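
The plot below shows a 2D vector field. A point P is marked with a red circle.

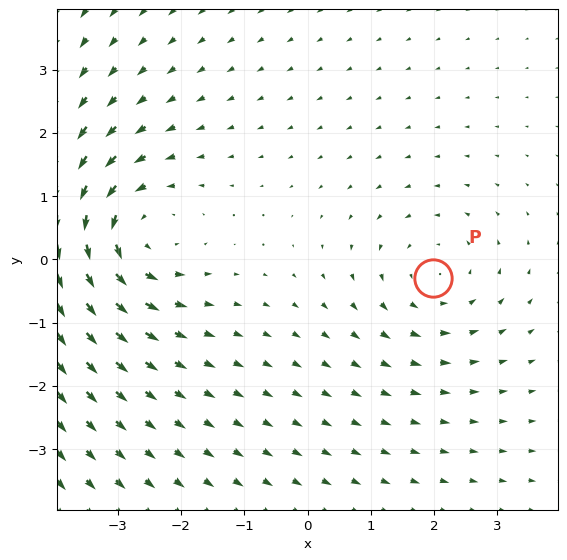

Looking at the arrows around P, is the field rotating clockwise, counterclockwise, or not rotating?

Near P at (2.0, -0.3) the arrows circulate counterclockwise. The curl (z-component) there is about +2; positive curl means counterclockwise rotation.

counterclockwise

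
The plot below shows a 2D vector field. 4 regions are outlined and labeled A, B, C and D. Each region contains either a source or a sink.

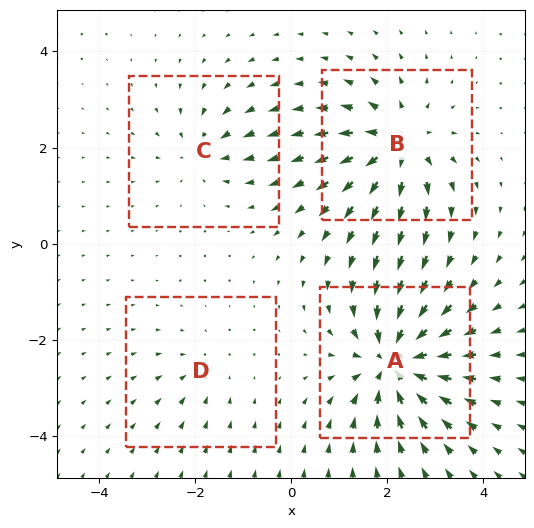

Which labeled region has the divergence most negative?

A

Divergence at each region's feature centre — A: about -8, B: about +6, C: about -4, D: about -2. Region A is most negative.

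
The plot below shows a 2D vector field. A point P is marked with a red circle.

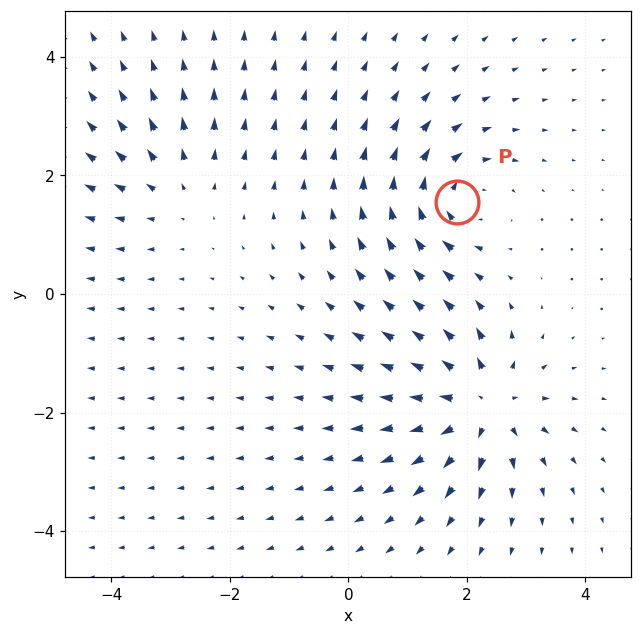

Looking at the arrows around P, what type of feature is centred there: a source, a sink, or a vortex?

At P (1.8, 1.5) the arrows circulate clockwise. Divergence ≈0, curl about -5 — near-zero divergence with nonzero curl is a vortex.

vortex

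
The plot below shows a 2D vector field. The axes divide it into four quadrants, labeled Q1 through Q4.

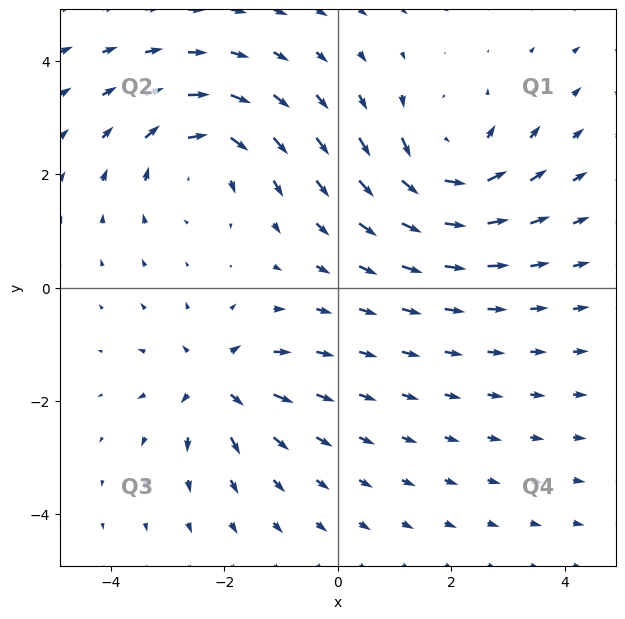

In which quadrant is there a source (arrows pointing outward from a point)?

The source sits at approximately (-2.1, -1.7), which lies in quadrant Q3. The divergence there is about +5, positive as expected for a source.

Q3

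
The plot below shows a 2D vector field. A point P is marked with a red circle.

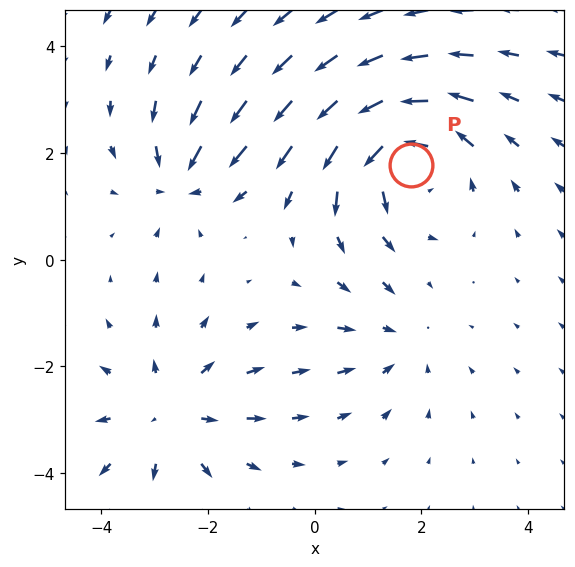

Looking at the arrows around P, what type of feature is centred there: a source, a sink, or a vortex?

At P (1.8, 1.8) the arrows circulate counterclockwise. Divergence ≈0, curl about +4 — near-zero divergence with nonzero curl is a vortex.

vortex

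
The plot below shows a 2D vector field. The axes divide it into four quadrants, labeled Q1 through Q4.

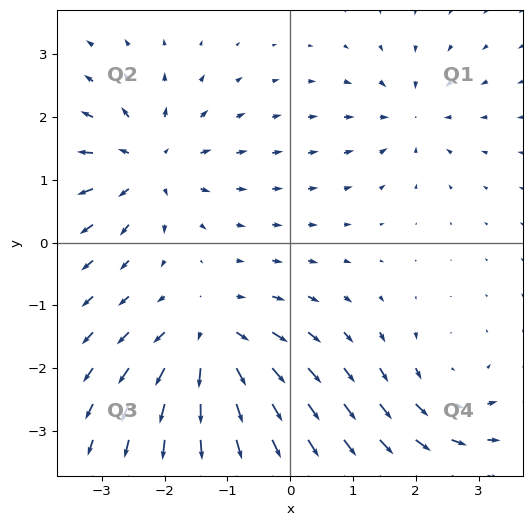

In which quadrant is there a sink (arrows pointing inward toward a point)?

Q1

The sink sits at approximately (1.9, 2.0), which lies in quadrant Q1. The divergence there is about -4, negative as expected for a sink.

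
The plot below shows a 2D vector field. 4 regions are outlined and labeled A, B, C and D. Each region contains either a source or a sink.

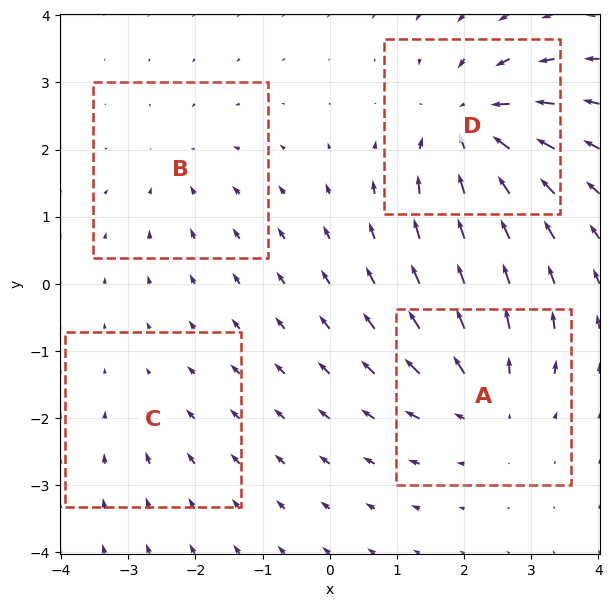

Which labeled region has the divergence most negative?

Divergence at each region's feature centre — A: about +5, B: about -3, C: about -2, D: about -7. Region D is most negative.

D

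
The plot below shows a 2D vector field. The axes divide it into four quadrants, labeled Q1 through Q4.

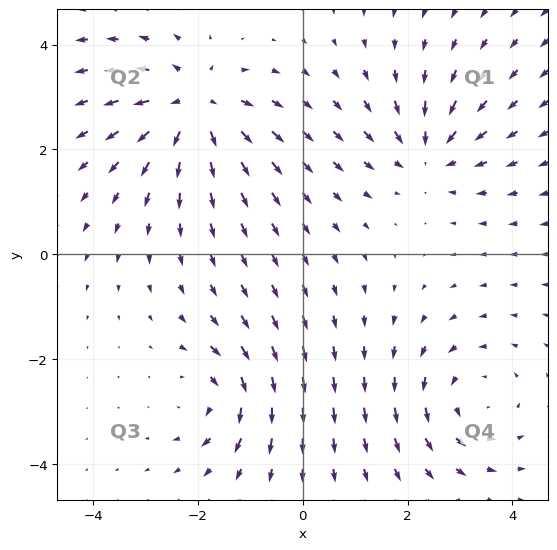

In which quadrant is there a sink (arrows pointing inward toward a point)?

Q1

The sink sits at approximately (2.4, 1.9), which lies in quadrant Q1. The divergence there is about -4, negative as expected for a sink.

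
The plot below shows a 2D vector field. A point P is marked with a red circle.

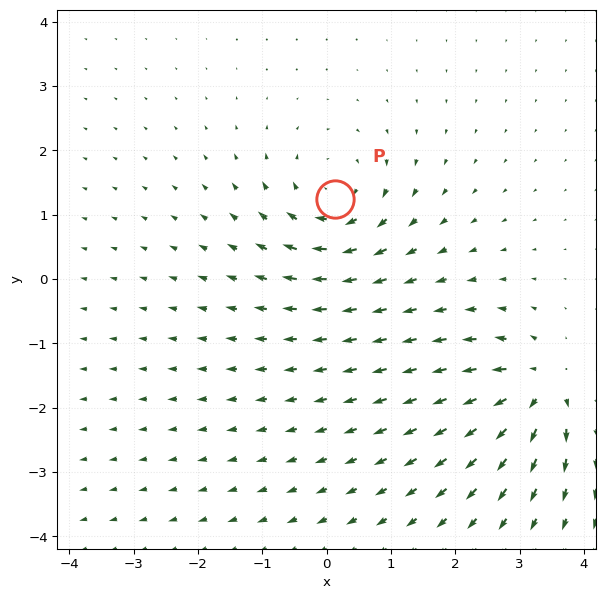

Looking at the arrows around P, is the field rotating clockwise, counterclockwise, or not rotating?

Near P at (0.1, 1.2) the arrows circulate clockwise. The curl (z-component) there is about -5; negative curl means clockwise rotation.

clockwise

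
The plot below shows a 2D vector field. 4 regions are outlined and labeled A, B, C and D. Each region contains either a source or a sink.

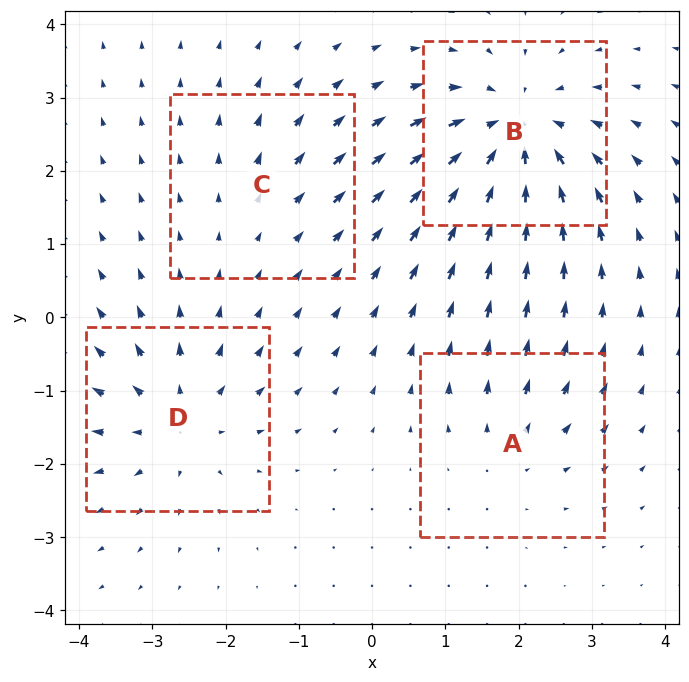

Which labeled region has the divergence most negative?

Divergence at each region's feature centre — A: about +3, B: about -7, C: about +2, D: about +5. Region B is most negative.

B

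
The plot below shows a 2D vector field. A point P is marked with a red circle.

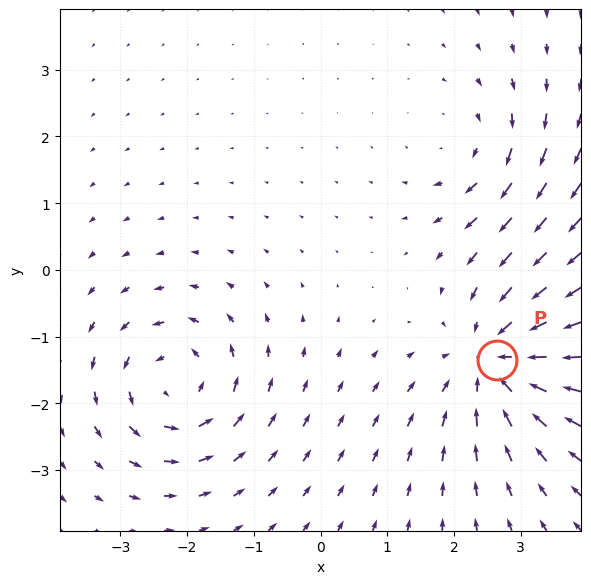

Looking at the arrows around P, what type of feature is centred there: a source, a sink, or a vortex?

sink

At P (2.6, -1.3) the arrows converge inward. Divergence about -5, curl ≈0 — negative divergence with near-zero curl is a sink.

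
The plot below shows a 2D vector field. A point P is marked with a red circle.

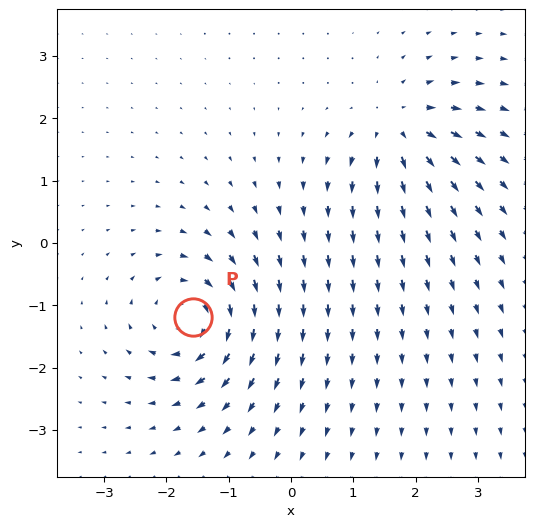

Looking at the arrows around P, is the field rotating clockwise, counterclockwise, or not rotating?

Near P at (-1.6, -1.2) the arrows circulate clockwise. The curl (z-component) there is about -6; negative curl means clockwise rotation.

clockwise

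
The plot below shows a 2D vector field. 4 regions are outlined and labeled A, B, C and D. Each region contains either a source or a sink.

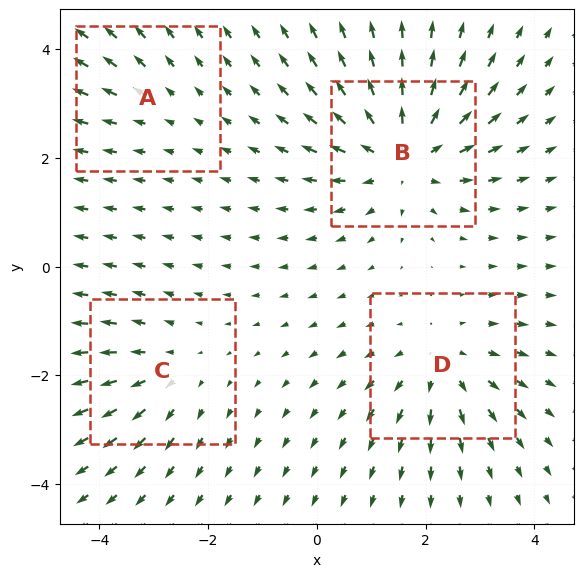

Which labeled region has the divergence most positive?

Divergence at each region's feature centre — A: about +2, B: about +6, C: about +3, D: about +4. Region B is most positive.

B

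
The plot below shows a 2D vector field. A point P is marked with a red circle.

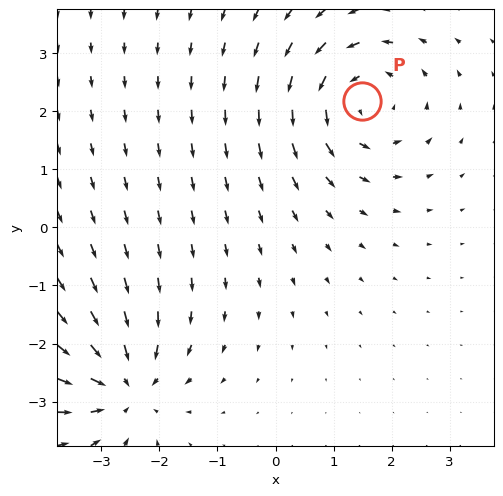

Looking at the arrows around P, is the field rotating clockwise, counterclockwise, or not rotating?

Near P at (1.5, 2.2) the arrows circulate counterclockwise. The curl (z-component) there is about +5; positive curl means counterclockwise rotation.

counterclockwise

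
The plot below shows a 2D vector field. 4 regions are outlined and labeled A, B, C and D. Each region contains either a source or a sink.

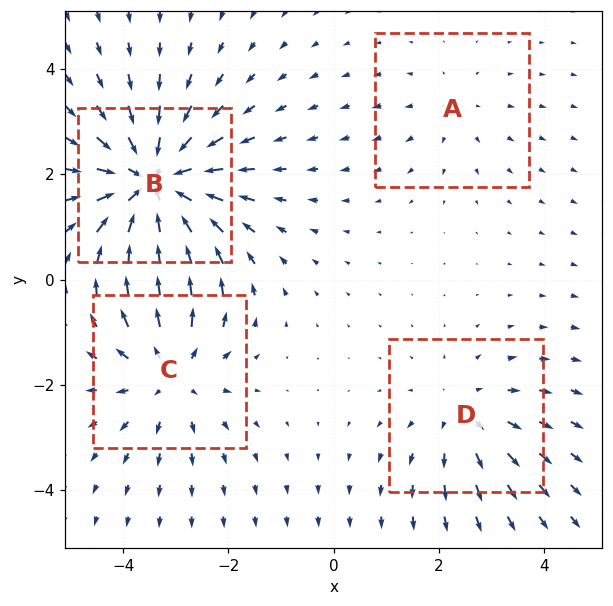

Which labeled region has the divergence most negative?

Divergence at each region's feature centre — A: about +2, B: about -6, C: about +4, D: about +3. Region B is most negative.

B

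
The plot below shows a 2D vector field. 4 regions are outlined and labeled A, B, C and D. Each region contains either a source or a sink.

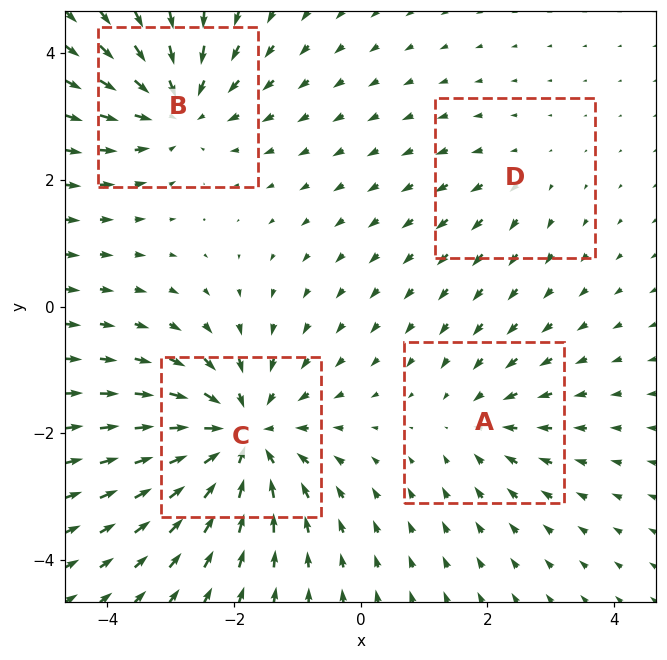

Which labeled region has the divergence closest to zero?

Divergence at each region's feature centre — A: about -3, B: about -5, C: about -7, D: about +2. Region D is closest to zero.

D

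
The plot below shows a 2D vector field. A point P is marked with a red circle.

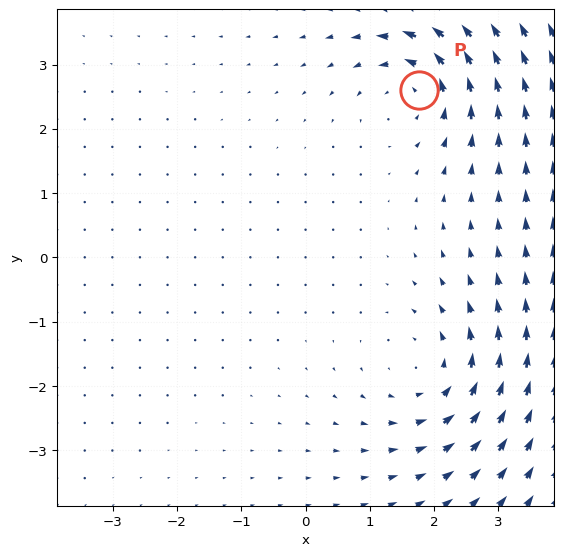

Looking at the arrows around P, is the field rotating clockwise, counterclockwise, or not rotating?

counterclockwise

Near P at (1.8, 2.6) the arrows circulate counterclockwise. The curl (z-component) there is about +5; positive curl means counterclockwise rotation.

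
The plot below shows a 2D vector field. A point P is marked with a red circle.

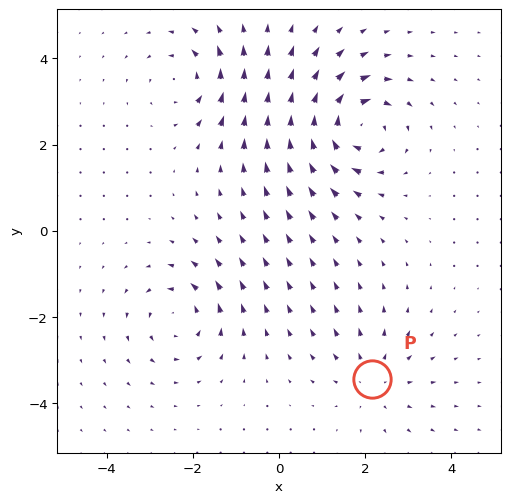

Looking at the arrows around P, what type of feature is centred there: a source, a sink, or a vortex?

At P (2.2, -3.4) the arrows spread outward. Divergence about +3, curl ≈0 — positive divergence with near-zero curl is a source.

source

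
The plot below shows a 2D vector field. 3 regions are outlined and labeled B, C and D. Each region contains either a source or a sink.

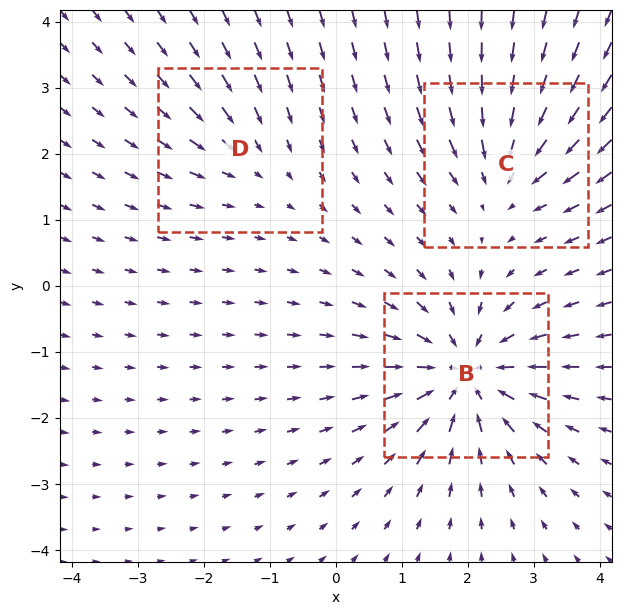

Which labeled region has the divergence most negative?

Divergence at each region's feature centre — B: about -6, C: about -4, D: about -2. Region B is most negative.

B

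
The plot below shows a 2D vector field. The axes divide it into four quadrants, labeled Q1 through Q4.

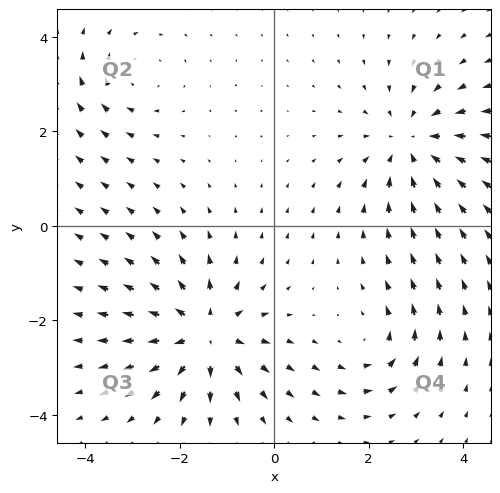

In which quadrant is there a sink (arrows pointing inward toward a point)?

The sink sits at approximately (2.9, 1.7), which lies in quadrant Q1. The divergence there is about -4, negative as expected for a sink.

Q1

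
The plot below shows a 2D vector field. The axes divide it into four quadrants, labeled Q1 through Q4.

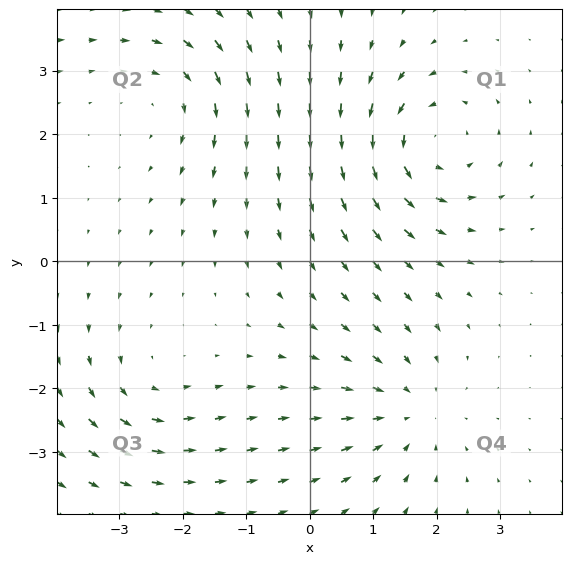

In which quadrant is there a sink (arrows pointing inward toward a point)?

The sink sits at approximately (1.5, -2.4), which lies in quadrant Q4. The divergence there is about -3, negative as expected for a sink.

Q4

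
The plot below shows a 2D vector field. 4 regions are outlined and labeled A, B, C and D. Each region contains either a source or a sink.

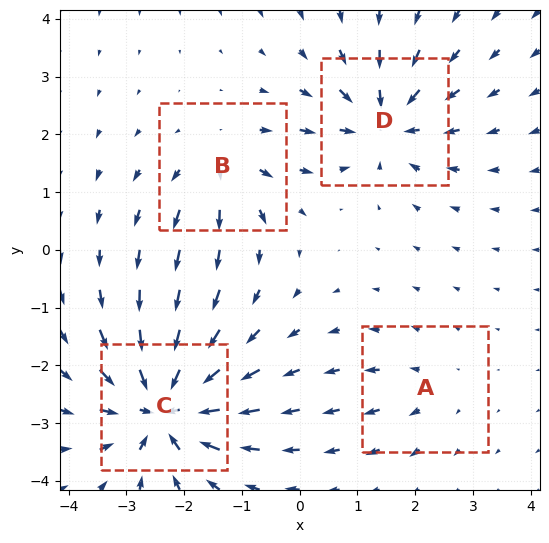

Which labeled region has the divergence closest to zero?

A

Divergence at each region's feature centre — A: about +2, B: about +4, C: about -8, D: about -6. Region A is closest to zero.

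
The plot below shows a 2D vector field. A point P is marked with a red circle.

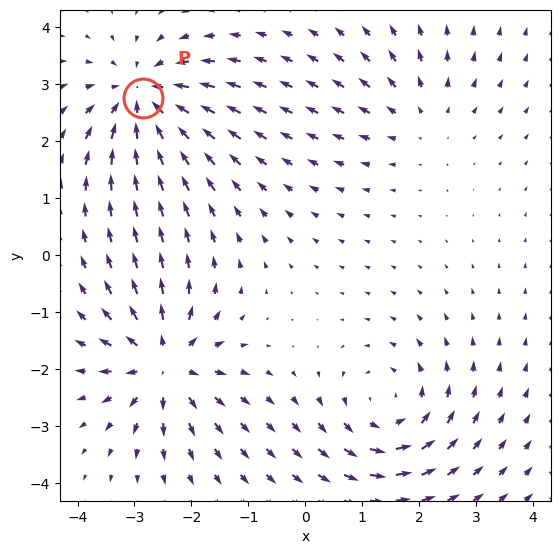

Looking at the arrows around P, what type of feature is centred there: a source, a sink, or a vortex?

At P (-2.8, 2.8) the arrows converge inward. Divergence about -5, curl ≈0 — negative divergence with near-zero curl is a sink.

sink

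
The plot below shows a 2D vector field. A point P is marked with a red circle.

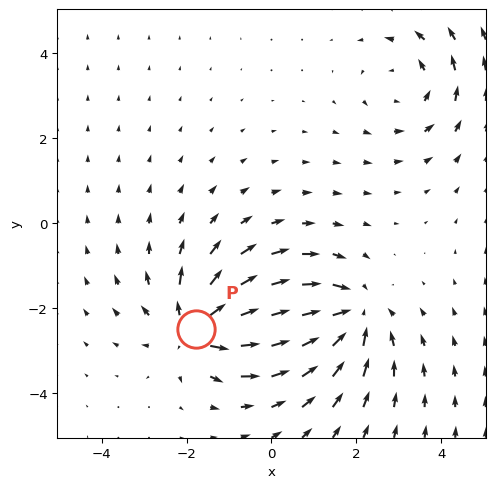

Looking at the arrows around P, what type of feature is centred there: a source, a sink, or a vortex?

source

At P (-1.8, -2.5) the arrows spread outward. Divergence about +4, curl ≈0 — positive divergence with near-zero curl is a source.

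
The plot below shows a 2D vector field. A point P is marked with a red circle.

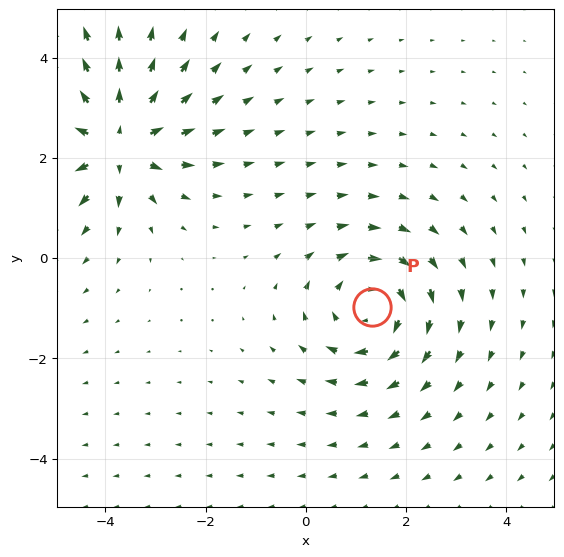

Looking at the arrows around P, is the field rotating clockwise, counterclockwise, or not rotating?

clockwise

Near P at (1.3, -1.0) the arrows circulate clockwise. The curl (z-component) there is about -3; negative curl means clockwise rotation.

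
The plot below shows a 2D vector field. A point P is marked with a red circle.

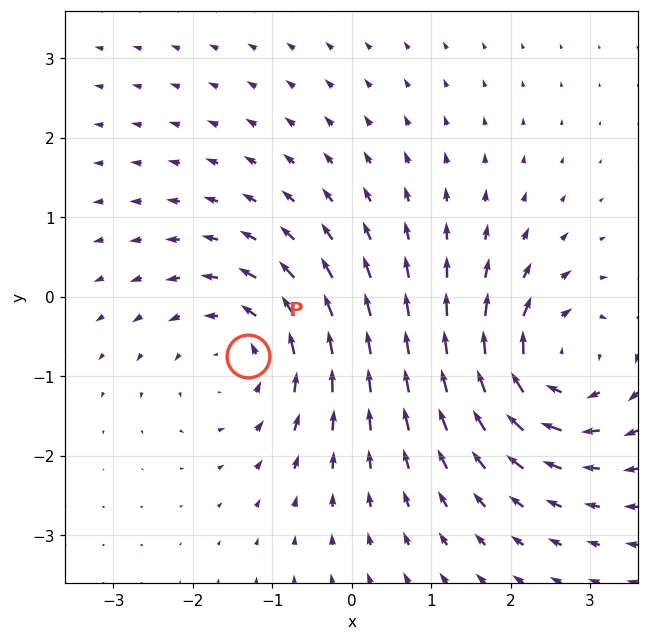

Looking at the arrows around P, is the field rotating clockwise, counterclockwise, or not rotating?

counterclockwise

Near P at (-1.3, -0.7) the arrows circulate counterclockwise. The curl (z-component) there is about +3; positive curl means counterclockwise rotation.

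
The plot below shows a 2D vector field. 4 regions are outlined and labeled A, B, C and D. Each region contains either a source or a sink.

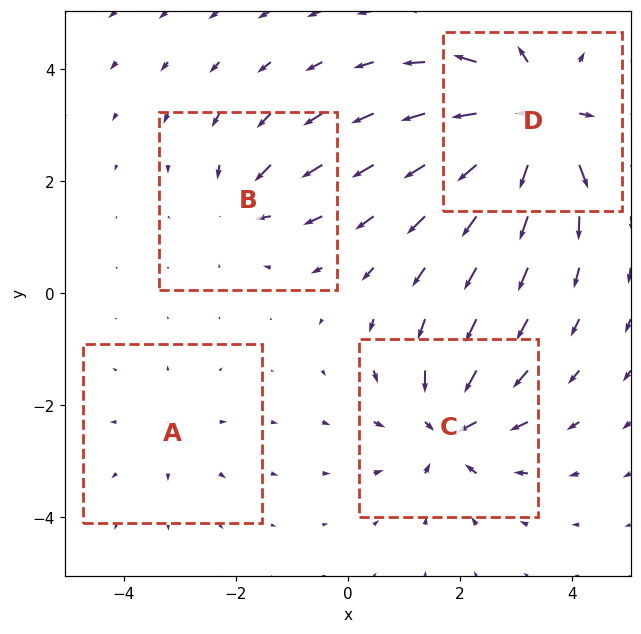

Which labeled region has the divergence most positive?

Divergence at each region's feature centre — A: about +3, B: about -4, C: about -6, D: about +9. Region D is most positive.

D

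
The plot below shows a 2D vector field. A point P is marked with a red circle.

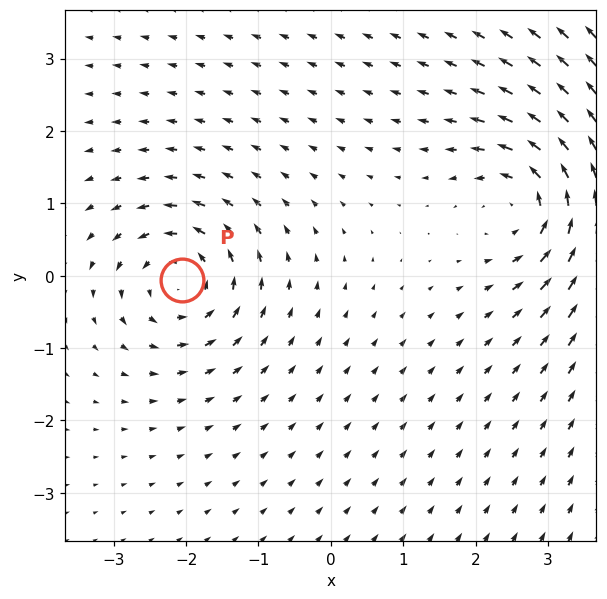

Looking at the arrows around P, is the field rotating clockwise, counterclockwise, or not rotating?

counterclockwise

Near P at (-2.1, -0.1) the arrows circulate counterclockwise. The curl (z-component) there is about +6; positive curl means counterclockwise rotation.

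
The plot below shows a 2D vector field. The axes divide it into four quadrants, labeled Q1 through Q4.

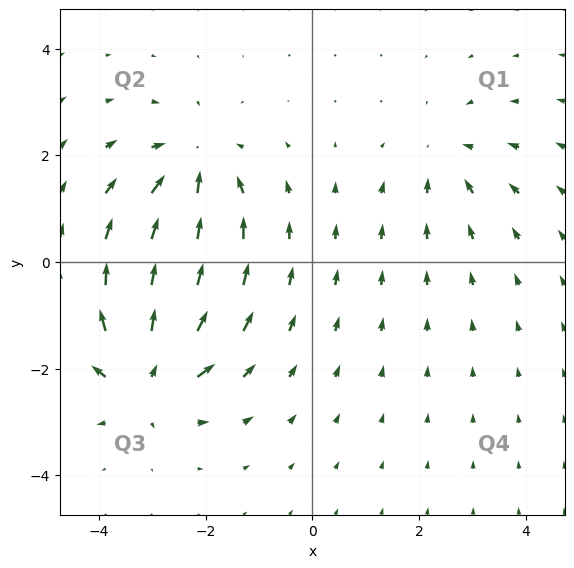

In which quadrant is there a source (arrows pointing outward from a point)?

Q3

The source sits at approximately (-3.1, -2.2), which lies in quadrant Q3. The divergence there is about +6, positive as expected for a source.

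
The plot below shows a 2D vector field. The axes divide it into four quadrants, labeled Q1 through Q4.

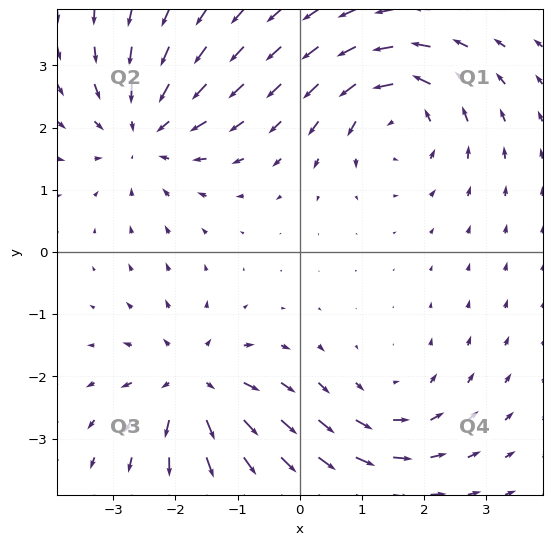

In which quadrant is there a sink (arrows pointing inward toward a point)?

Q2

The sink sits at approximately (-2.5, 1.9), which lies in quadrant Q2. The divergence there is about -5, negative as expected for a sink.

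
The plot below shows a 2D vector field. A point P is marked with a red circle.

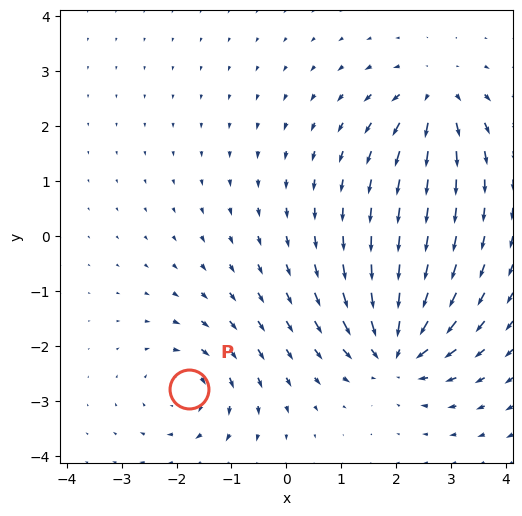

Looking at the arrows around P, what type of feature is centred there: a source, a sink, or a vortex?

vortex

At P (-1.8, -2.8) the arrows circulate clockwise. Divergence ≈0, curl about -4 — near-zero divergence with nonzero curl is a vortex.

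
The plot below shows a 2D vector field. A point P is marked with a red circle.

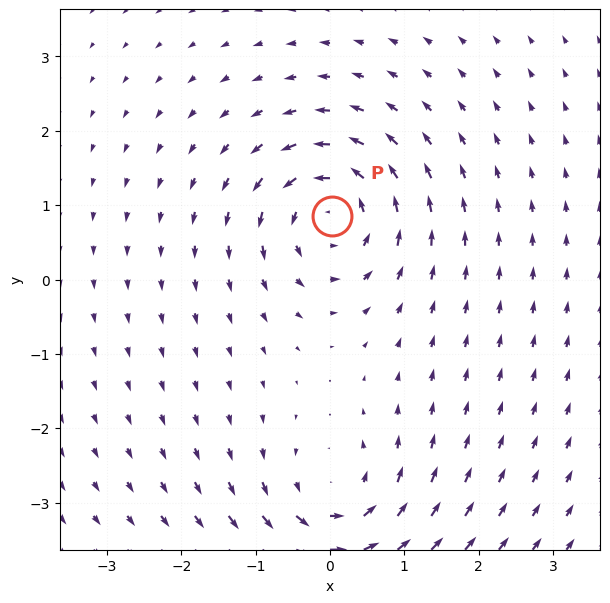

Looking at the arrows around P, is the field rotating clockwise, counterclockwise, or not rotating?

Near P at (0.0, 0.9) the arrows circulate counterclockwise. The curl (z-component) there is about +7; positive curl means counterclockwise rotation.

counterclockwise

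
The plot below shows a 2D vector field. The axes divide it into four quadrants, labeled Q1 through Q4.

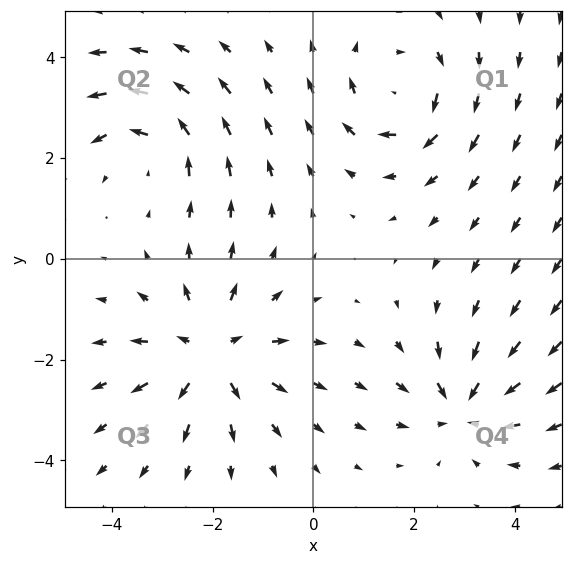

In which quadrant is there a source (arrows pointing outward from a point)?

The source sits at approximately (-2.0, -1.9), which lies in quadrant Q3. The divergence there is about +4, positive as expected for a source.

Q3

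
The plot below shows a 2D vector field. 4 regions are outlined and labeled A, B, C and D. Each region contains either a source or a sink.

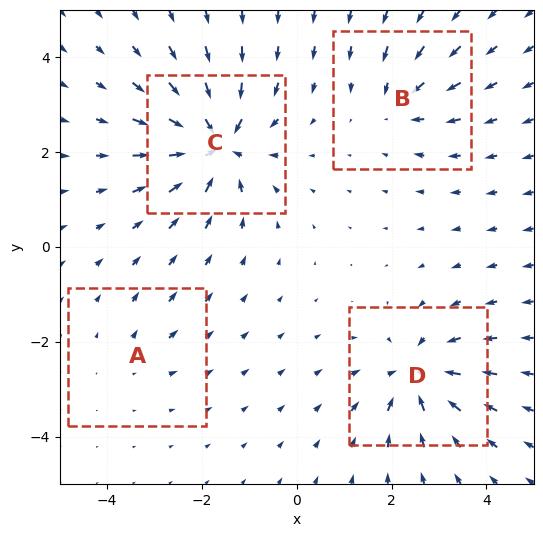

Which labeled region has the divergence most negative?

Divergence at each region's feature centre — A: about +2, B: about -4, C: about -8, D: about -6. Region C is most negative.

C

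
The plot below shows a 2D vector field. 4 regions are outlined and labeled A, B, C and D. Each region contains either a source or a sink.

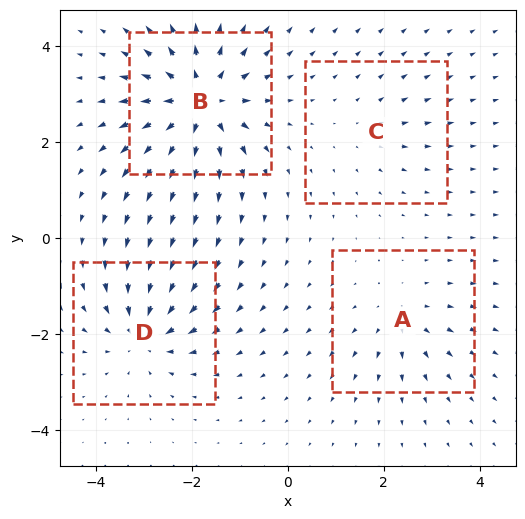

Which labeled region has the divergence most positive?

B

Divergence at each region's feature centre — A: about +4, B: about +8, C: about +2, D: about -5. Region B is most positive.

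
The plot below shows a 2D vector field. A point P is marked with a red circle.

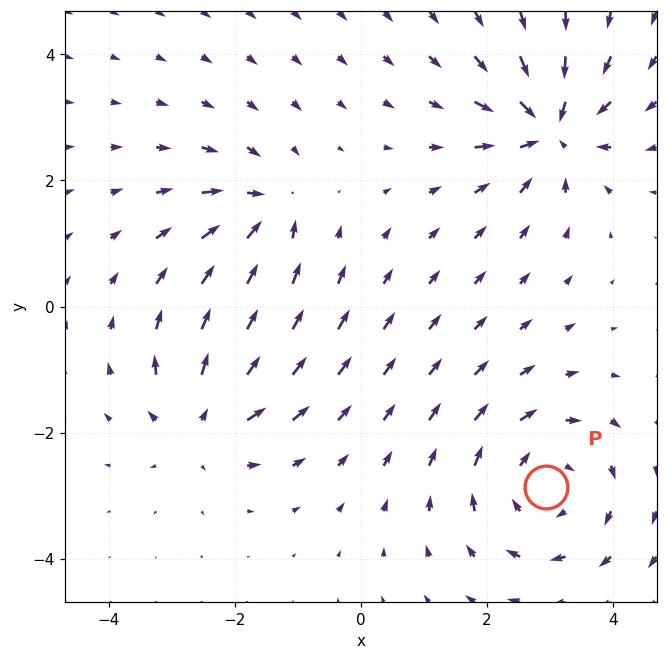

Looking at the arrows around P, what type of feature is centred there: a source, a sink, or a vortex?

vortex

At P (2.9, -2.9) the arrows circulate clockwise. Divergence ≈0, curl about -4 — near-zero divergence with nonzero curl is a vortex.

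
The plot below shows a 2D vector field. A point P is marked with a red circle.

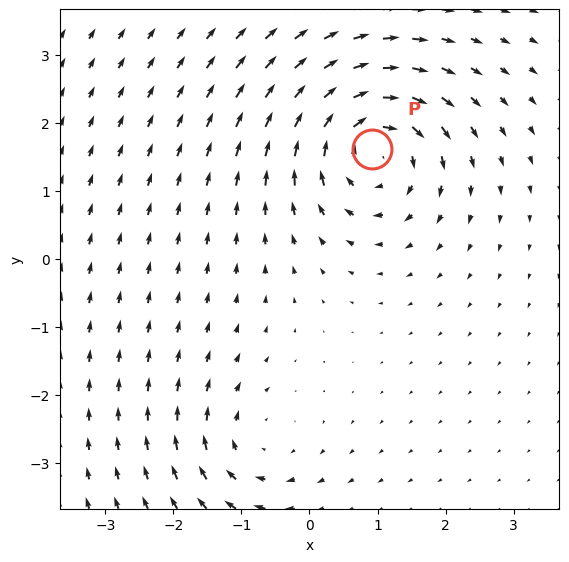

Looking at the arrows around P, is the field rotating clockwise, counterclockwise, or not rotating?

Near P at (0.9, 1.6) the arrows circulate clockwise. The curl (z-component) there is about -6; negative curl means clockwise rotation.

clockwise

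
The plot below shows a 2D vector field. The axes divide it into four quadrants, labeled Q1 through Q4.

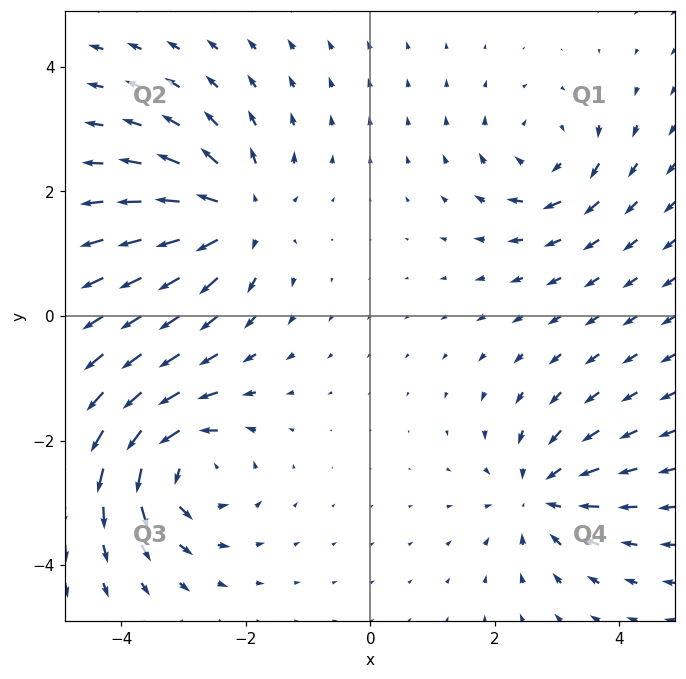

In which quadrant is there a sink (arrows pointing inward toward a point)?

Q4

The sink sits at approximately (2.7, -2.9), which lies in quadrant Q4. The divergence there is about -4, negative as expected for a sink.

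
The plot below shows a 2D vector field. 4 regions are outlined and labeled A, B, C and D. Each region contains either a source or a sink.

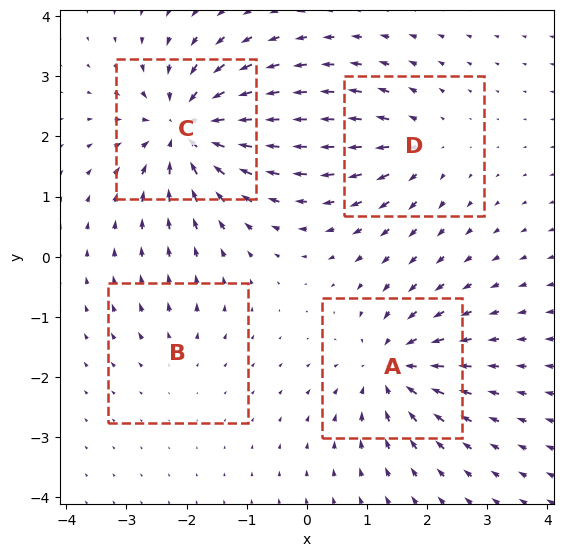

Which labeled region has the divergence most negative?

Divergence at each region's feature centre — A: about -6, B: about +2, C: about -8, D: about +4. Region C is most negative.

C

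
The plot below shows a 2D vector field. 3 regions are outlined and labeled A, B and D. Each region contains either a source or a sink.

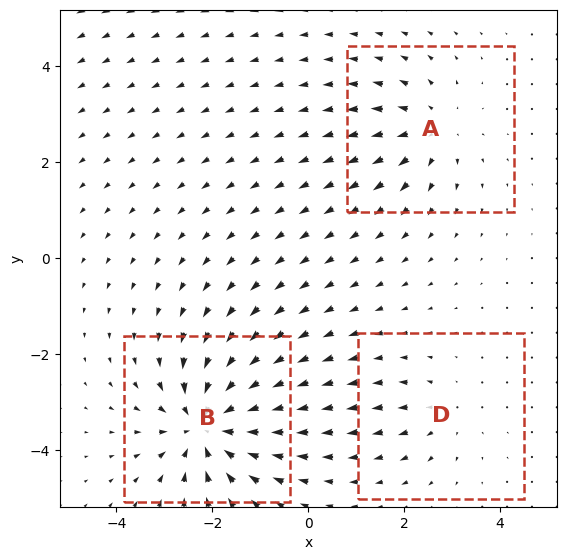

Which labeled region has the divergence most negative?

B

Divergence at each region's feature centre — A: about +3, B: about -5, D: about +2. Region B is most negative.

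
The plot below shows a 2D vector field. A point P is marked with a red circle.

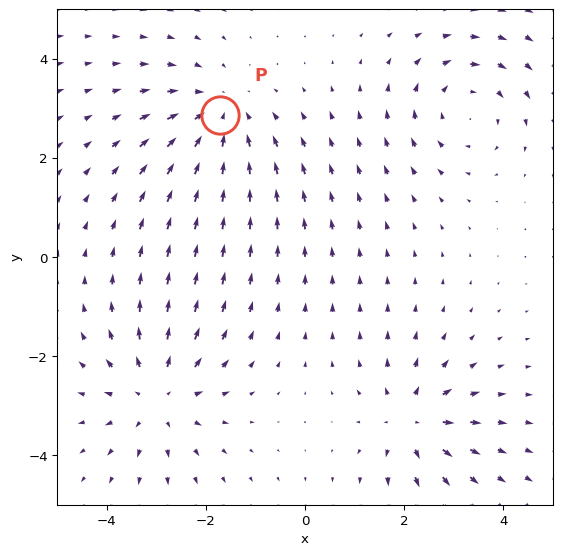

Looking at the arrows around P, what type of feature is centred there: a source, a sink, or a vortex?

At P (-1.7, 2.9) the arrows converge inward. Divergence about -4, curl ≈0 — negative divergence with near-zero curl is a sink.

sink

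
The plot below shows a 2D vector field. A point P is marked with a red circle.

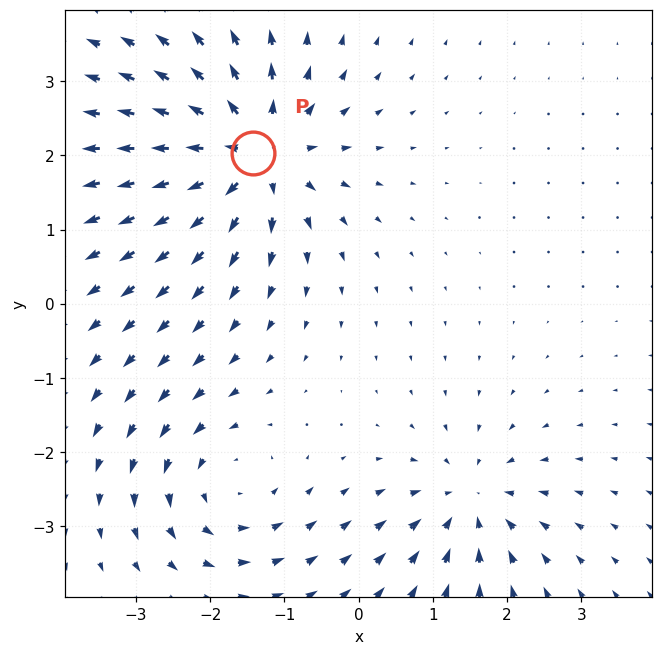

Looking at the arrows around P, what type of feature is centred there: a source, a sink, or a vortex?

At P (-1.4, 2.0) the arrows spread outward. Divergence about +5, curl ≈0 — positive divergence with near-zero curl is a source.

source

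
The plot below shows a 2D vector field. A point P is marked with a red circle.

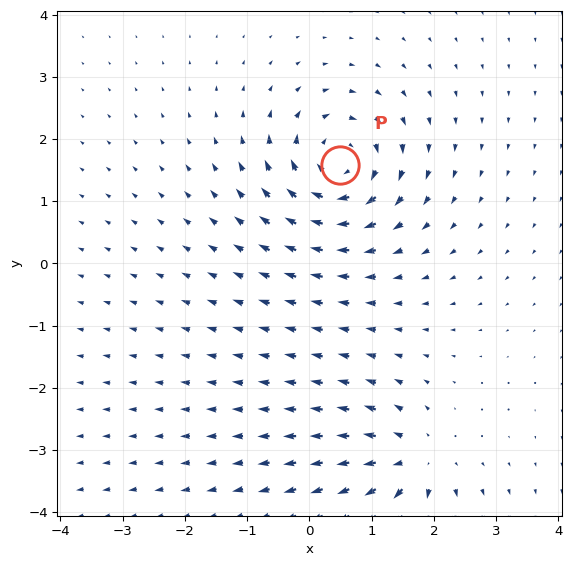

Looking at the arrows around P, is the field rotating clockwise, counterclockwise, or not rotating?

clockwise

Near P at (0.5, 1.6) the arrows circulate clockwise. The curl (z-component) there is about -7; negative curl means clockwise rotation.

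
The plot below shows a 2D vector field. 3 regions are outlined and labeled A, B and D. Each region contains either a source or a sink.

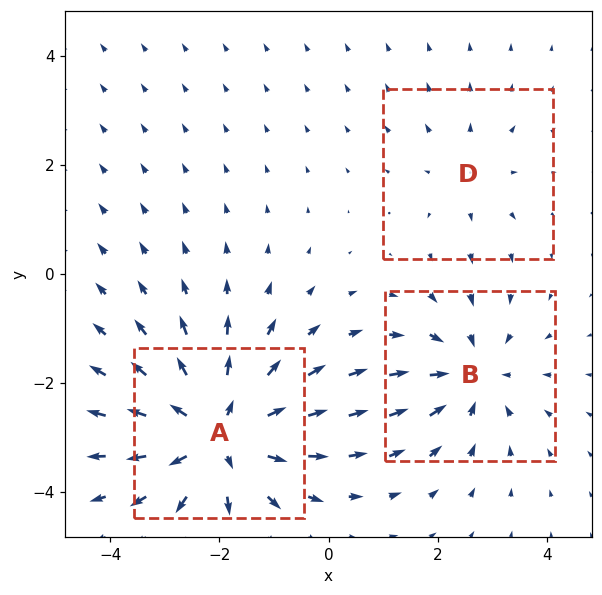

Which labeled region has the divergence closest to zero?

D

Divergence at each region's feature centre — A: about +5, B: about -3, D: about +2. Region D is closest to zero.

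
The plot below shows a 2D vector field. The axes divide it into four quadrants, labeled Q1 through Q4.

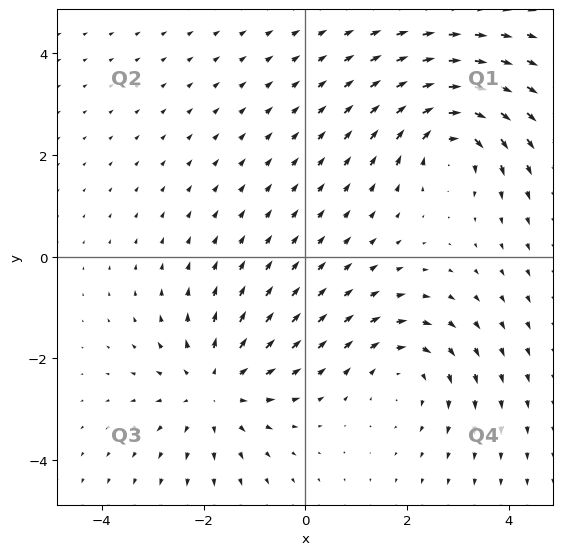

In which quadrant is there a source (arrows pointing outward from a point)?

Q3

The source sits at approximately (-1.8, -2.6), which lies in quadrant Q3. The divergence there is about +3, positive as expected for a source.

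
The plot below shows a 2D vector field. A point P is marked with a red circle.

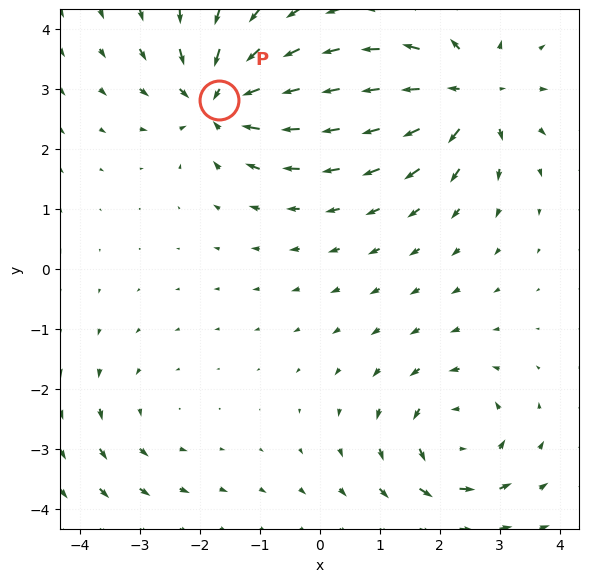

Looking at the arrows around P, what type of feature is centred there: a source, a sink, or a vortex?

sink

At P (-1.7, 2.8) the arrows converge inward. Divergence about -7, curl ≈0 — negative divergence with near-zero curl is a sink.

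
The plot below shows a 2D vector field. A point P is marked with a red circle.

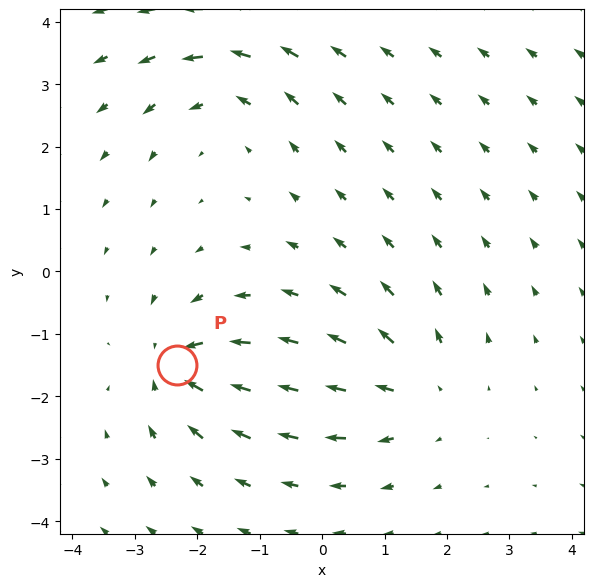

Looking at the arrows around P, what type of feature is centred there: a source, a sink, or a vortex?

sink

At P (-2.3, -1.5) the arrows converge inward. Divergence about -4, curl ≈0 — negative divergence with near-zero curl is a sink.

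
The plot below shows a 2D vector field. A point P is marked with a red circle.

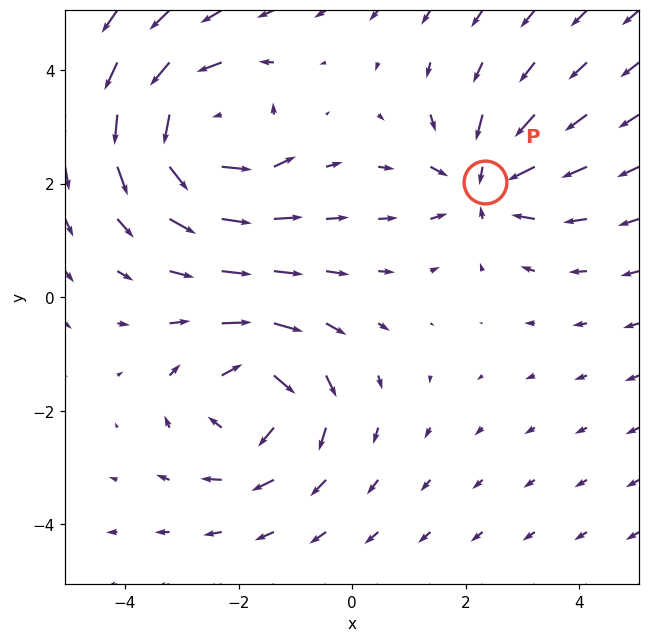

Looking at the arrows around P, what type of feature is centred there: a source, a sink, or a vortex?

sink

At P (2.3, 2.0) the arrows converge inward. Divergence about -4, curl ≈0 — negative divergence with near-zero curl is a sink.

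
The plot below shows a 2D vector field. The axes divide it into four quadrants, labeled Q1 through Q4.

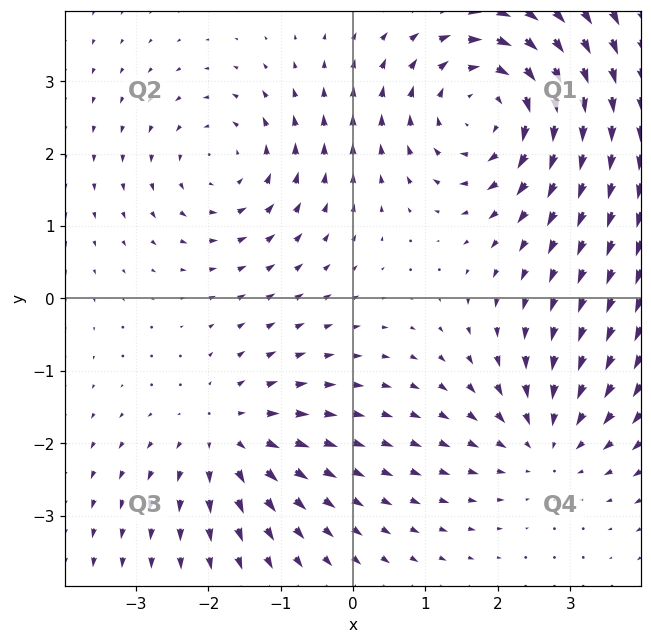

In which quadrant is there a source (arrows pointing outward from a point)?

The source sits at approximately (-1.7, -1.9), which lies in quadrant Q3. The divergence there is about +3, positive as expected for a source.

Q3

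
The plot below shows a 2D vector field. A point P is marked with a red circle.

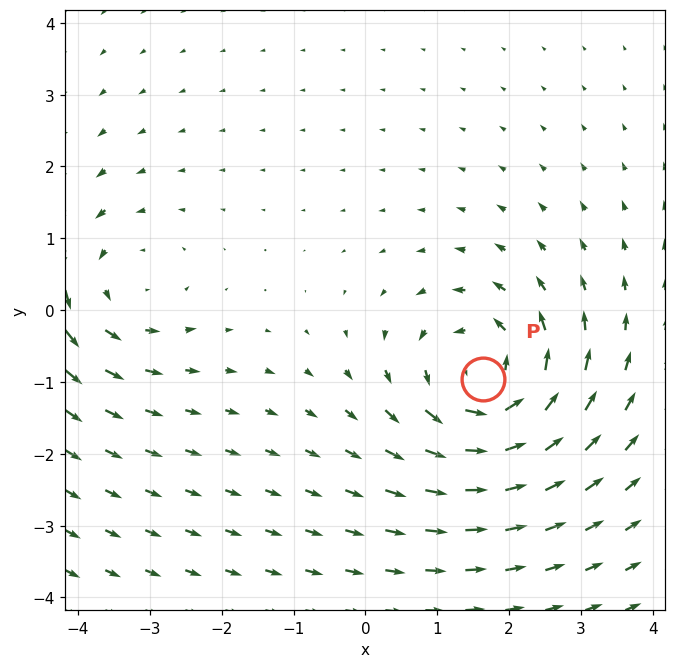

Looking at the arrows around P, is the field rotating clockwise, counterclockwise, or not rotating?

Near P at (1.6, -1.0) the arrows circulate counterclockwise. The curl (z-component) there is about +5; positive curl means counterclockwise rotation.

counterclockwise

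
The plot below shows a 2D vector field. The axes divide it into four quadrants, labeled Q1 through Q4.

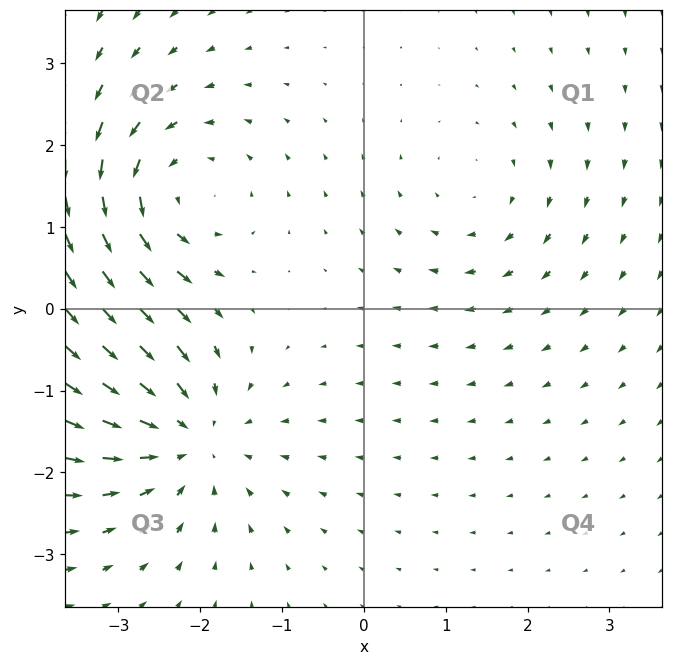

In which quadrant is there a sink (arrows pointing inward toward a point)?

The sink sits at approximately (-2.2, -1.6), which lies in quadrant Q3. The divergence there is about -4, negative as expected for a sink.

Q3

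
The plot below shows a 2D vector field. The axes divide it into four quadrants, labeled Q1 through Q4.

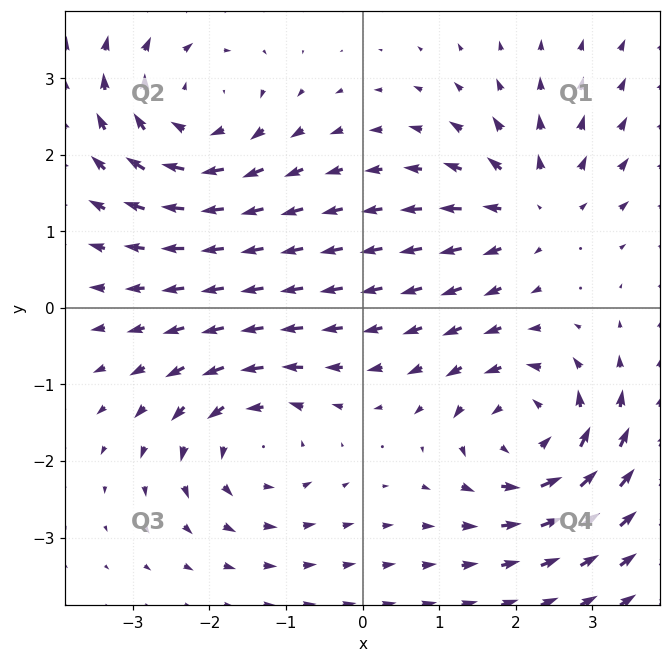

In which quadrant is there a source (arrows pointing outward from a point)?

Q1

The source sits at approximately (2.2, 1.3), which lies in quadrant Q1. The divergence there is about +4, positive as expected for a source.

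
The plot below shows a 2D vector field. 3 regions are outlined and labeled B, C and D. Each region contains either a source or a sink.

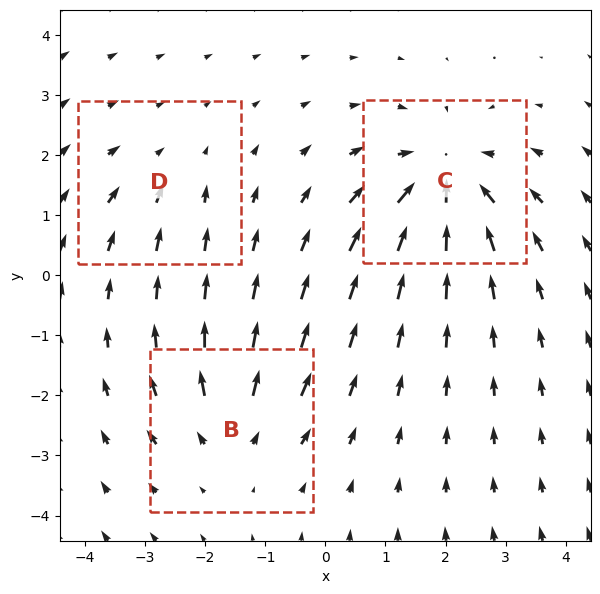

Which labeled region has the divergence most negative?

Divergence at each region's feature centre — B: about +3, C: about -5, D: about -2. Region C is most negative.

C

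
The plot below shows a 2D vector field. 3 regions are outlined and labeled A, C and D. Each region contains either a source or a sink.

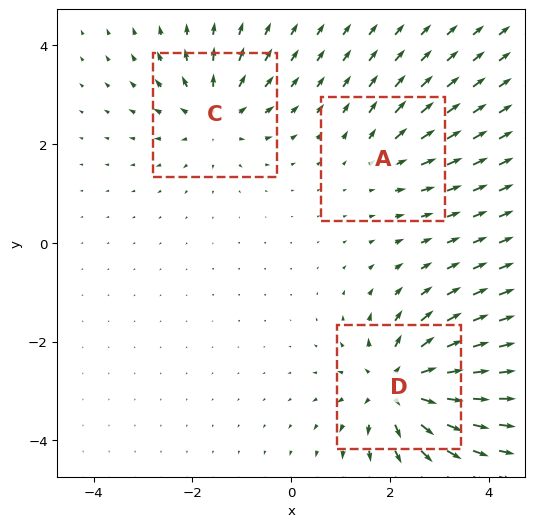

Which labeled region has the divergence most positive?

Divergence at each region's feature centre — A: about +2, C: about +4, D: about +6. Region D is most positive.

D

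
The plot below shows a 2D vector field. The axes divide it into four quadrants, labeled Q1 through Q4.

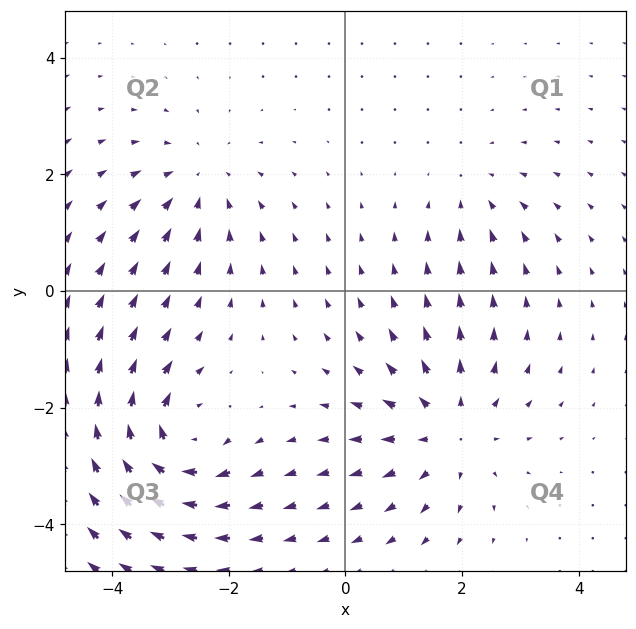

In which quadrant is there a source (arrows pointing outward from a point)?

The source sits at approximately (1.8, -2.4), which lies in quadrant Q4. The divergence there is about +4, positive as expected for a source.

Q4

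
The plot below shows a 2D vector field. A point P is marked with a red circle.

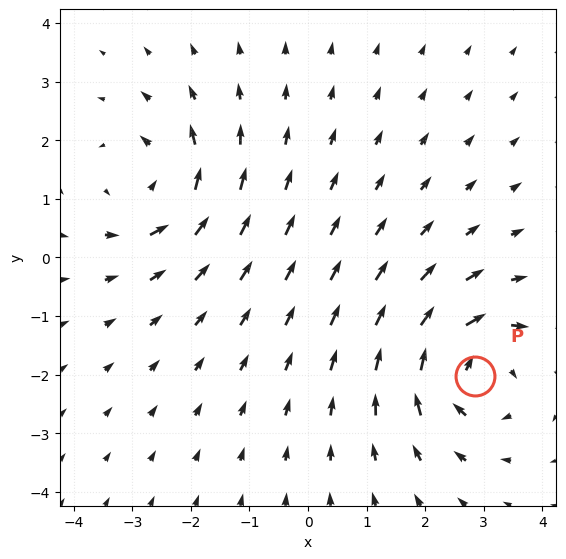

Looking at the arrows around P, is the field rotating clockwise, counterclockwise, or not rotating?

clockwise

Near P at (2.9, -2.0) the arrows circulate clockwise. The curl (z-component) there is about -4; negative curl means clockwise rotation.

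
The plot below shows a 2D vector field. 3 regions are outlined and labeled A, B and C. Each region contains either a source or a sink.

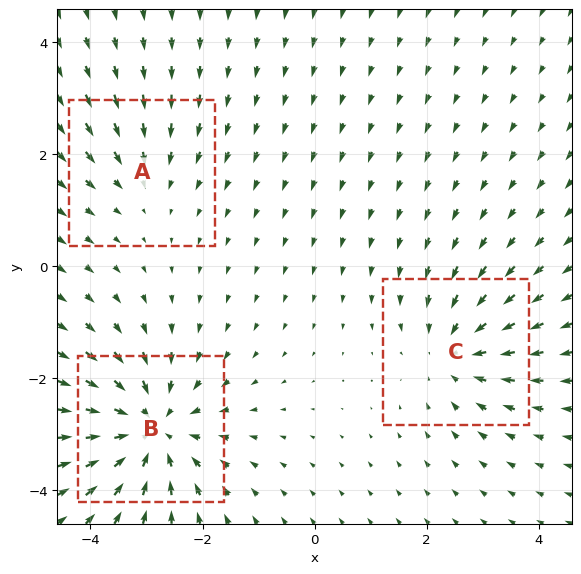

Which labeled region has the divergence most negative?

Divergence at each region's feature centre — A: about -2, B: about -5, C: about -3. Region B is most negative.

B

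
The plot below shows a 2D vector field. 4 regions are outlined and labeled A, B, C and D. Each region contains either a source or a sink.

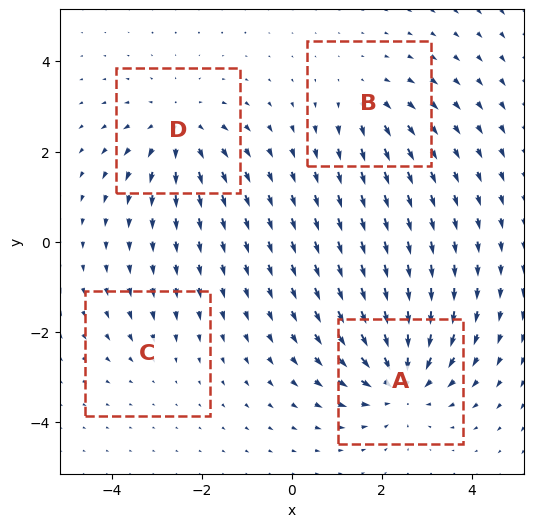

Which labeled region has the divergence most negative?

Divergence at each region's feature centre — A: about -6, B: about +3, C: about -2, D: about +4. Region A is most negative.

A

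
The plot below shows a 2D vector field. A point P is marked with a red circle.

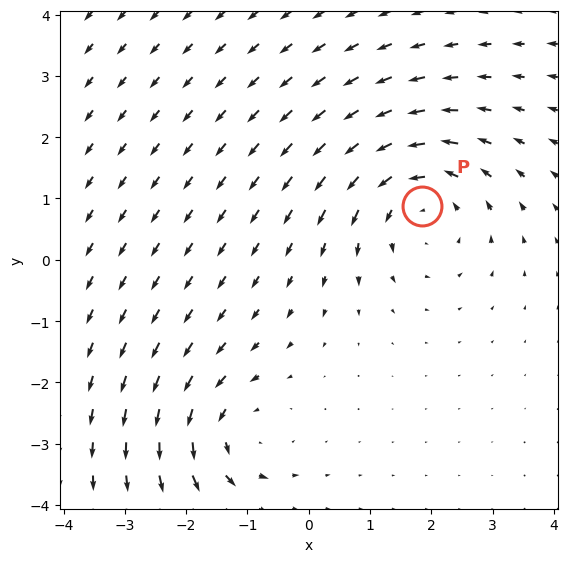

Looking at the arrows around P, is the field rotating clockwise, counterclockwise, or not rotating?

Near P at (1.8, 0.9) the arrows circulate counterclockwise. The curl (z-component) there is about +4; positive curl means counterclockwise rotation.

counterclockwise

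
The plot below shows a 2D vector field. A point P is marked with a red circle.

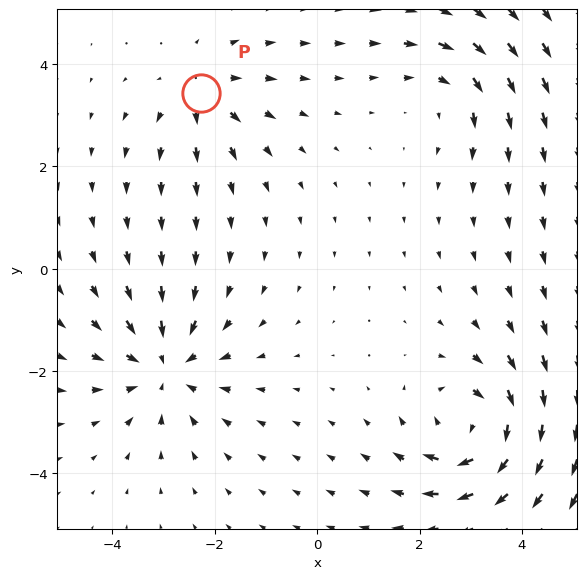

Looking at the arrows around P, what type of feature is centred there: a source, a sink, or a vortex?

At P (-2.3, 3.4) the arrows spread outward. Divergence about +3, curl ≈0 — positive divergence with near-zero curl is a source.

source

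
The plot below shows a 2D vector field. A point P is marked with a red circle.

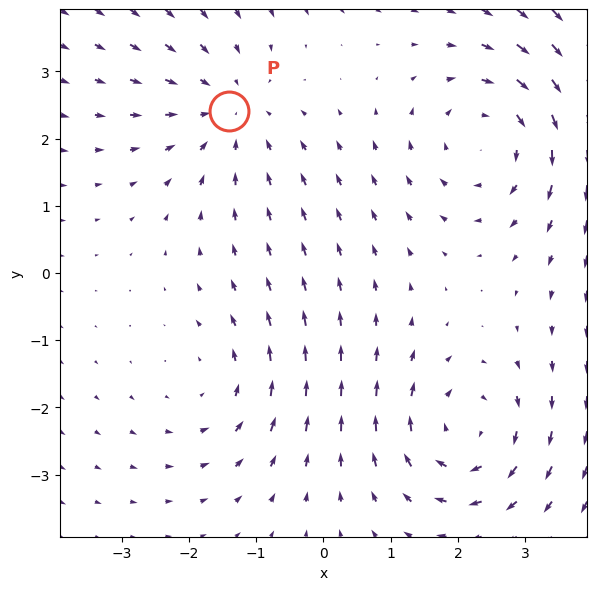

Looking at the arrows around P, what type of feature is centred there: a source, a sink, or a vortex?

sink

At P (-1.4, 2.4) the arrows converge inward. Divergence about -3, curl ≈0 — negative divergence with near-zero curl is a sink.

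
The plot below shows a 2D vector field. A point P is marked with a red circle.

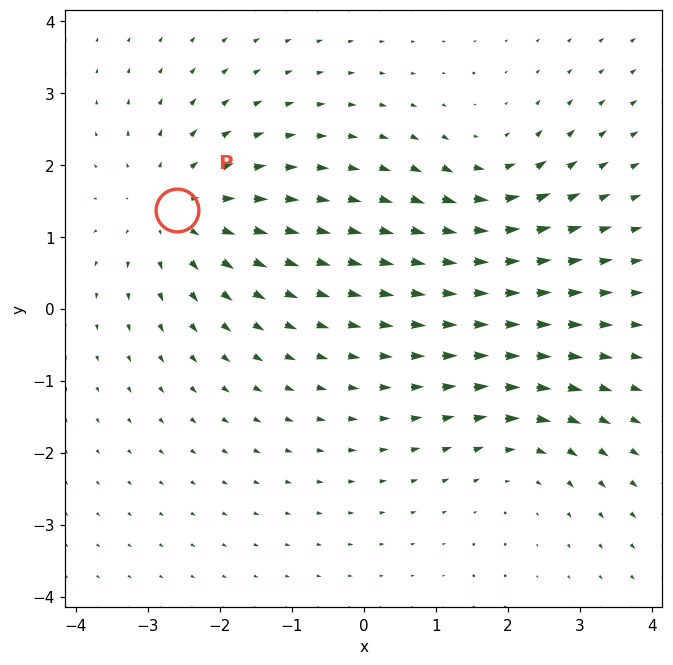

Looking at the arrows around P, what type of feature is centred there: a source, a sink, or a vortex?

source

At P (-2.6, 1.4) the arrows spread outward. Divergence about +4, curl ≈0 — positive divergence with near-zero curl is a source.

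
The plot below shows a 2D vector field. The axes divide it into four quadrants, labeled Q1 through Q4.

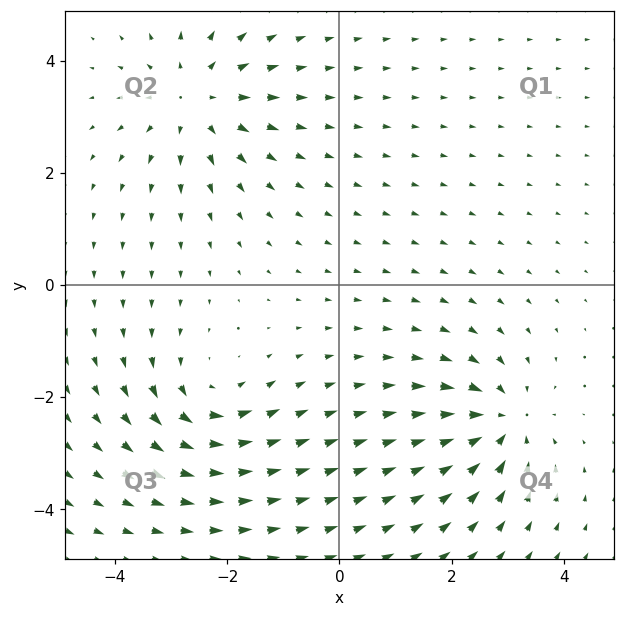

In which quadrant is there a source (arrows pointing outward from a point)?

The source sits at approximately (-2.5, 3.3), which lies in quadrant Q2. The divergence there is about +4, positive as expected for a source.

Q2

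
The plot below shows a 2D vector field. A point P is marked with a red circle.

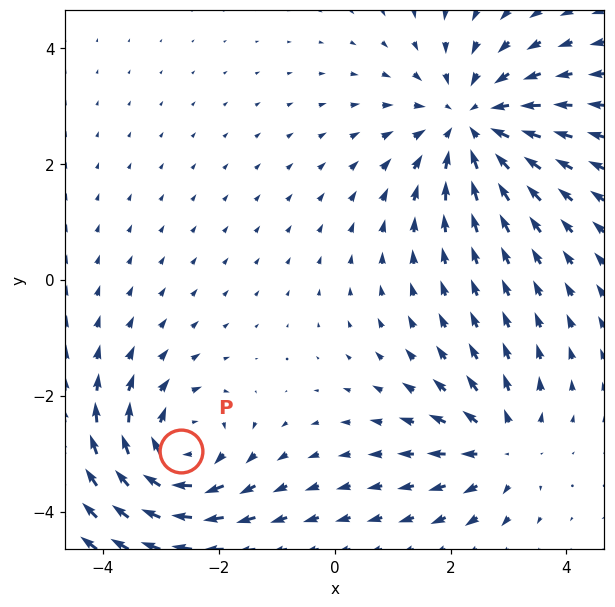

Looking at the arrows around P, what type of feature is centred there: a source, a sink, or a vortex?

vortex

At P (-2.7, -3.0) the arrows circulate clockwise. Divergence ≈0, curl about -5 — near-zero divergence with nonzero curl is a vortex.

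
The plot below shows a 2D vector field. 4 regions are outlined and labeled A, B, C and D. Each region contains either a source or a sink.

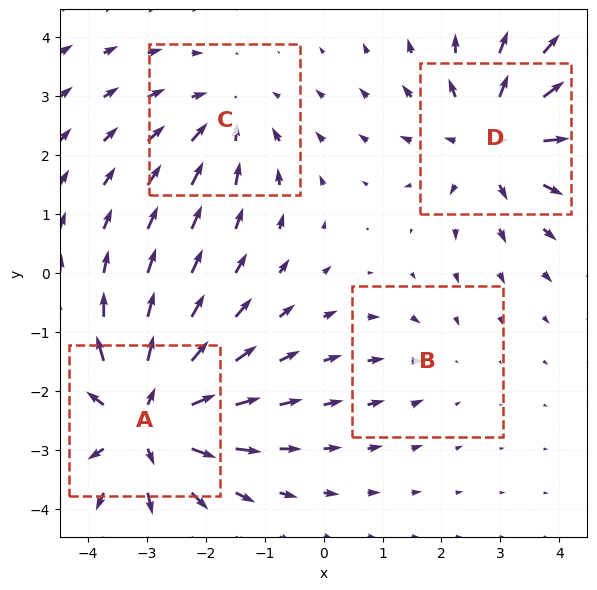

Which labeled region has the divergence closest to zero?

B

Divergence at each region's feature centre — A: about +6, B: about -2, C: about -3, D: about +5. Region B is closest to zero.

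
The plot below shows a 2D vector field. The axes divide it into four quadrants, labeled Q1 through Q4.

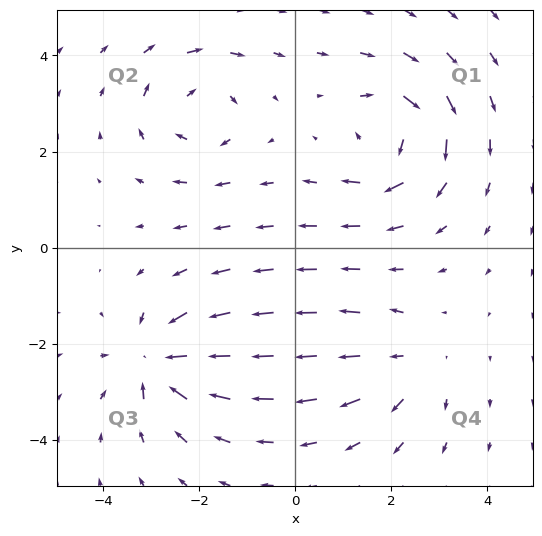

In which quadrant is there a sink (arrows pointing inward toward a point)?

The sink sits at approximately (-2.8, -2.4), which lies in quadrant Q3. The divergence there is about -5, negative as expected for a sink.

Q3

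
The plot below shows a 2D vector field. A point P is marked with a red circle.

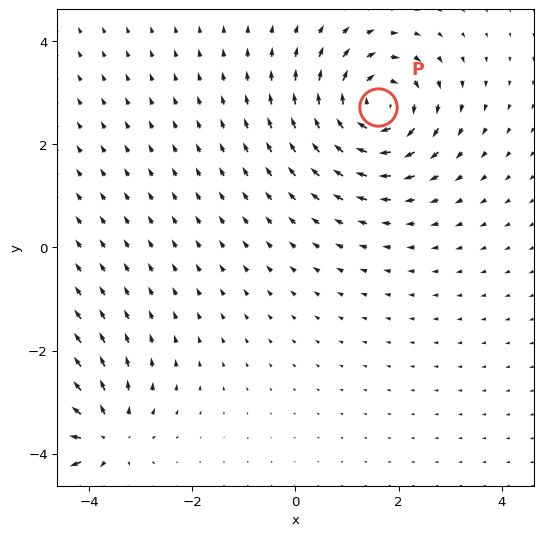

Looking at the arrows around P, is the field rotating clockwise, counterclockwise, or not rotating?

Near P at (1.6, 2.7) the arrows circulate clockwise. The curl (z-component) there is about -6; negative curl means clockwise rotation.

clockwise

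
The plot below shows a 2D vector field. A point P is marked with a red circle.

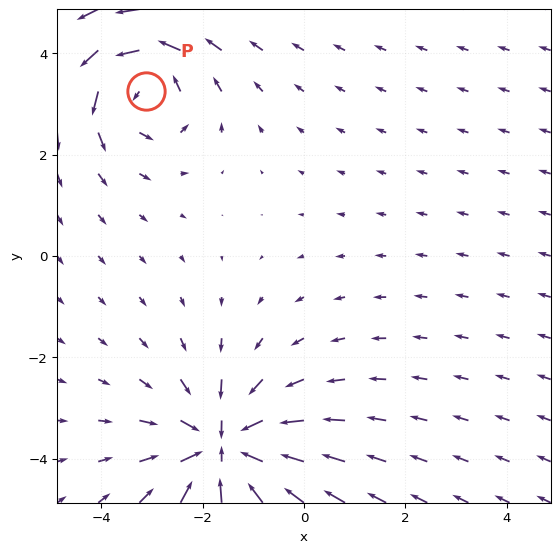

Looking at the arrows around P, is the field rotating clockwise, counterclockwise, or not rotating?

Near P at (-3.1, 3.2) the arrows circulate counterclockwise. The curl (z-component) there is about +4; positive curl means counterclockwise rotation.

counterclockwise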